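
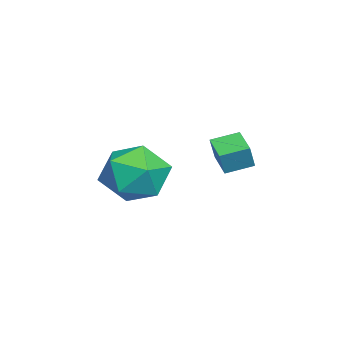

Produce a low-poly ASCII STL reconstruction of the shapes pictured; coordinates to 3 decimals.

solid 
facet normal -0.859 -0.421 0.292
outer loop
vertex 3.65 3.128 2.855
vertex 3.323 3.964 3.097
vertex 3.319 3.235 2.036
endloop
endfacet
facet normal 0.352 -0.899 -0.260
outer loop
vertex 4.177 3.656 1.743
vertex 3.65 3.128 2.855
vertex 3.319 3.235 2.036
endloop
endfacet
facet normal -0.858 -0.421 0.293
outer loop
vertex 3.319 3.235 2.036
vertex 3.323 3.964 3.097
vertex 2.991 4.071 2.278
endloop
endfacet
facet normal -0.373 0.120 -0.920
outer loop
vertex 2.991 4.071 2.278
vertex 4.177 3.656 1.743
vertex 3.319 3.235 2.036
endloop
endfacet
facet normal 0.373 -0.120 0.920
outer loop
vertex 3.65 3.128 2.855
vertex 4.181 4.385 2.804
vertex 3.323 3.964 3.097
endloop
endfacet
facet normal 0.352 -0.899 -0.260
outer loop
vertex 4.509 3.549 2.562
vertex 3.65 3.128 2.855
vertex 4.177 3.656 1.743
endloop
endfacet
facet normal 0.373 -0.120 0.920
outer loop
vertex 4.509 3.549 2.562
vertex 4.181 4.385 2.804
vertex 3.65 3.128 2.855
endloop
endfacet
facet normal -0.352 0.899 0.260
outer loop
vertex 3.323 3.964 3.097
vertex 4.181 4.385 2.804
vertex 2.991 4.071 2.278
endloop
endfacet
facet normal -0.373 0.120 -0.920
outer loop
vertex 3.85 4.492 1.985
vertex 4.177 3.656 1.743
vertex 2.991 4.071 2.278
endloop
endfacet
facet normal -0.352 0.899 0.260
outer loop
vertex 2.991 4.071 2.278
vertex 4.181 4.385 2.804
vertex 3.85 4.492 1.985
endloop
endfacet
facet normal 0.859 0.421 -0.293
outer loop
vertex 3.85 4.492 1.985
vertex 4.509 3.549 2.562
vertex 4.177 3.656 1.743
endloop
endfacet
facet normal 0.859 0.421 -0.292
outer loop
vertex 4.181 4.385 2.804
vertex 4.509 3.549 2.562
vertex 3.85 4.492 1.985
endloop
endfacet
facet normal -0.939 0.115 -0.325
outer loop
vertex 1.513 1.219 -0.034
vertex 1.29 0.03 0.19
vertex 1.089 0.87 1.067
endloop
endfacet
facet normal -0.693 0.720 -0.039
outer loop
vertex 1.513 1.219 -0.034
vertex 1.089 0.87 1.067
vertex 1.975 1.719 0.99
endloop
endfacet
facet normal -0.107 0.912 -0.397
outer loop
vertex 1.513 1.219 -0.034
vertex 1.975 1.719 0.99
vertex 2.725 1.405 0.067
endloop
endfacet
facet normal 0.010 0.425 -0.905
outer loop
vertex 1.513 1.219 -0.034
vertex 2.725 1.405 0.067
vertex 2.301 0.361 -0.428
endloop
endfacet
facet normal -0.504 -0.068 -0.861
outer loop
vertex 1.513 1.219 -0.034
vertex 2.301 0.361 -0.428
vertex 1.29 0.03 0.19
endloop
endfacet
facet normal -0.504 0.584 0.636
outer loop
vertex 1.975 1.719 0.99
vertex 1.089 0.87 1.067
vertex 2.039 0.839 1.848
endloop
endfacet
facet normal -0.902 -0.396 0.172
outer loop
vertex 1.089 0.87 1.067
vertex 1.29 0.03 0.19
vertex 1.615 -0.205 1.353
endloop
endfacet
facet normal -0.198 -0.692 -0.695
outer loop
vertex 1.29 0.03 0.19
vertex 2.301 0.361 -0.428
vertex 2.365 -0.519 0.43
endloop
endfacet
facet normal 0.634 0.106 -0.766
outer loop
vertex 2.301 0.361 -0.428
vertex 2.725 1.405 0.067
vertex 3.251 0.33 0.353
endloop
endfacet
facet normal 0.444 0.894 0.057
outer loop
vertex 2.725 1.405 0.067
vertex 1.975 1.719 0.99
vertex 3.05 1.17 1.23
endloop
endfacet
facet normal -0.010 -0.425 0.905
outer loop
vertex 2.827 -0.019 1.454
vertex 2.039 0.839 1.848
vertex 1.615 -0.205 1.353
endloop
endfacet
facet normal 0.107 -0.912 0.397
outer loop
vertex 2.827 -0.019 1.454
vertex 1.615 -0.205 1.353
vertex 2.365 -0.519 0.43
endloop
endfacet
facet normal 0.693 -0.720 0.039
outer loop
vertex 2.827 -0.019 1.454
vertex 2.365 -0.519 0.43
vertex 3.251 0.33 0.353
endloop
endfacet
facet normal 0.939 -0.115 0.325
outer loop
vertex 2.827 -0.019 1.454
vertex 3.251 0.33 0.353
vertex 3.05 1.17 1.23
endloop
endfacet
facet normal 0.504 0.068 0.861
outer loop
vertex 2.827 -0.019 1.454
vertex 3.05 1.17 1.23
vertex 2.039 0.839 1.848
endloop
endfacet
facet normal -0.634 -0.106 0.766
outer loop
vertex 1.615 -0.205 1.353
vertex 2.039 0.839 1.848
vertex 1.089 0.87 1.067
endloop
endfacet
facet normal -0.444 -0.894 -0.057
outer loop
vertex 2.365 -0.519 0.43
vertex 1.615 -0.205 1.353
vertex 1.29 0.03 0.19
endloop
endfacet
facet normal 0.504 -0.584 -0.636
outer loop
vertex 3.251 0.33 0.353
vertex 2.365 -0.519 0.43
vertex 2.301 0.361 -0.428
endloop
endfacet
facet normal 0.902 0.396 -0.172
outer loop
vertex 3.05 1.17 1.23
vertex 3.251 0.33 0.353
vertex 2.725 1.405 0.067
endloop
endfacet
facet normal 0.198 0.692 0.695
outer loop
vertex 2.039 0.839 1.848
vertex 3.05 1.17 1.23
vertex 1.975 1.719 0.99
endloop
endfacet

endsolid


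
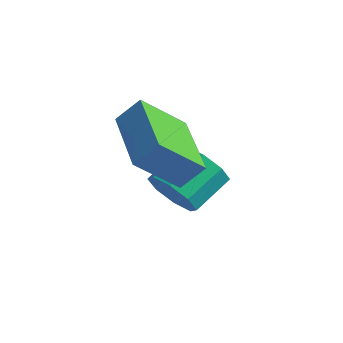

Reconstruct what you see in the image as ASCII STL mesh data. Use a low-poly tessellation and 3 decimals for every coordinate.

solid 
facet normal -0.392 -0.558 -0.731
outer loop
vertex 3.413 -0.262 -1.703
vertex 1.529 0.718 -1.44
vertex 3.826 0.81 -2.743
endloop
endfacet
facet normal 0.881 -0.458 -0.122
outer loop
vertex 4.171 1.302 -2.1
vertex 3.413 -0.262 -1.703
vertex 3.826 0.81 -2.743
endloop
endfacet
facet normal -0.393 -0.558 -0.731
outer loop
vertex 3.826 0.81 -2.743
vertex 1.529 0.718 -1.44
vertex 1.942 1.791 -2.48
endloop
endfacet
facet normal 0.266 0.691 -0.672
outer loop
vertex 1.942 1.791 -2.48
vertex 4.171 1.302 -2.1
vertex 3.826 0.81 -2.743
endloop
endfacet
facet normal -0.266 -0.691 0.672
outer loop
vertex 3.413 -0.262 -1.703
vertex 1.874 1.21 -0.797
vertex 1.529 0.718 -1.44
endloop
endfacet
facet normal 0.880 -0.458 -0.123
outer loop
vertex 3.758 0.229 -1.06
vertex 3.413 -0.262 -1.703
vertex 4.171 1.302 -2.1
endloop
endfacet
facet normal -0.266 -0.692 0.671
outer loop
vertex 3.758 0.229 -1.06
vertex 1.874 1.21 -0.797
vertex 3.413 -0.262 -1.703
endloop
endfacet
facet normal -0.881 0.458 0.122
outer loop
vertex 1.529 0.718 -1.44
vertex 1.874 1.21 -0.797
vertex 1.942 1.791 -2.48
endloop
endfacet
facet normal 0.266 0.692 -0.671
outer loop
vertex 2.287 2.282 -1.837
vertex 4.171 1.302 -2.1
vertex 1.942 1.791 -2.48
endloop
endfacet
facet normal -0.880 0.458 0.123
outer loop
vertex 1.942 1.791 -2.48
vertex 1.874 1.21 -0.797
vertex 2.287 2.282 -1.837
endloop
endfacet
facet normal 0.392 0.558 0.731
outer loop
vertex 2.287 2.282 -1.837
vertex 3.758 0.229 -1.06
vertex 4.171 1.302 -2.1
endloop
endfacet
facet normal 0.393 0.558 0.731
outer loop
vertex 1.874 1.21 -0.797
vertex 3.758 0.229 -1.06
vertex 2.287 2.282 -1.837
endloop
endfacet
facet normal 0.036 -0.871 -0.489
outer loop
vertex 2.687 1.447 -3.531
vertex 2.353 1.787 -4.161
vertex 3.095 1.678 -3.912
endloop
endfacet
facet normal 0.737 -0.308 0.602
outer loop
vertex 2.687 1.447 -3.531
vertex 3.095 1.678 -3.912
vertex 2.641 2.553 -2.909
endloop
endfacet
facet normal 0.737 -0.307 0.602
outer loop
vertex 2.641 2.553 -2.909
vertex 3.095 1.678 -3.912
vertex 3.049 2.784 -3.291
endloop
endfacet
facet normal -0.035 0.871 0.489
outer loop
vertex 2.641 2.553 -2.909
vertex 3.049 2.784 -3.291
vertex 2.307 2.893 -3.539
endloop
endfacet
facet normal 0.036 -0.872 -0.489
outer loop
vertex 3.095 1.678 -3.912
vertex 2.353 1.787 -4.161
vertex 3.068 1.973 -4.44
endloop
endfacet
facet normal 0.998 0.053 -0.021
outer loop
vertex 3.095 1.678 -3.912
vertex 3.068 1.973 -4.44
vertex 3.049 2.784 -3.291
endloop
endfacet
facet normal 0.998 0.052 -0.020
outer loop
vertex 3.049 2.784 -3.291
vertex 3.068 1.973 -4.44
vertex 3.023 3.079 -3.818
endloop
endfacet
facet normal -0.036 0.871 0.489
outer loop
vertex 3.049 2.784 -3.291
vertex 3.023 3.079 -3.818
vertex 2.307 2.893 -3.539
endloop
endfacet
facet normal 0.035 -0.871 -0.490
outer loop
vertex 3.068 1.973 -4.44
vertex 2.353 1.787 -4.161
vertex 2.623 2.159 -4.803
endloop
endfacet
facet normal 0.675 0.382 -0.631
outer loop
vertex 3.068 1.973 -4.44
vertex 2.623 2.159 -4.803
vertex 3.023 3.079 -3.818
endloop
endfacet
facet normal 0.674 0.383 -0.632
outer loop
vertex 3.023 3.079 -3.818
vertex 2.623 2.159 -4.803
vertex 2.577 3.265 -4.181
endloop
endfacet
facet normal -0.035 0.871 0.490
outer loop
vertex 3.023 3.079 -3.818
vertex 2.577 3.265 -4.181
vertex 2.307 2.893 -3.539
endloop
endfacet
facet normal 0.036 -0.871 -0.490
outer loop
vertex 2.623 2.159 -4.803
vertex 2.353 1.787 -4.161
vertex 2.019 2.127 -4.791
endloop
endfacet
facet normal -0.043 0.488 -0.872
outer loop
vertex 2.623 2.159 -4.803
vertex 2.019 2.127 -4.791
vertex 2.577 3.265 -4.181
endloop
endfacet
facet normal -0.043 0.488 -0.872
outer loop
vertex 2.577 3.265 -4.181
vertex 2.019 2.127 -4.791
vertex 1.973 3.233 -4.169
endloop
endfacet
facet normal -0.036 0.871 0.490
outer loop
vertex 2.577 3.265 -4.181
vertex 1.973 3.233 -4.169
vertex 2.307 2.893 -3.539
endloop
endfacet
facet normal 0.035 -0.871 -0.489
outer loop
vertex 2.019 2.127 -4.791
vertex 2.353 1.787 -4.161
vertex 1.611 1.896 -4.409
endloop
endfacet
facet normal -0.737 0.308 -0.601
outer loop
vertex 2.019 2.127 -4.791
vertex 1.611 1.896 -4.409
vertex 1.973 3.233 -4.169
endloop
endfacet
facet normal -0.737 0.308 -0.602
outer loop
vertex 1.973 3.233 -4.169
vertex 1.611 1.896 -4.409
vertex 1.565 3.002 -3.788
endloop
endfacet
facet normal -0.036 0.871 0.489
outer loop
vertex 1.973 3.233 -4.169
vertex 1.565 3.002 -3.788
vertex 2.307 2.893 -3.539
endloop
endfacet
facet normal 0.036 -0.871 -0.489
outer loop
vertex 1.611 1.896 -4.409
vertex 2.353 1.787 -4.161
vertex 1.637 1.601 -3.882
endloop
endfacet
facet normal -0.998 -0.053 0.020
outer loop
vertex 1.611 1.896 -4.409
vertex 1.637 1.601 -3.882
vertex 1.565 3.002 -3.788
endloop
endfacet
facet normal -0.998 -0.053 0.022
outer loop
vertex 1.565 3.002 -3.788
vertex 1.637 1.601 -3.882
vertex 1.592 2.707 -3.26
endloop
endfacet
facet normal -0.036 0.872 0.489
outer loop
vertex 1.565 3.002 -3.788
vertex 1.592 2.707 -3.26
vertex 2.307 2.893 -3.539
endloop
endfacet
facet normal 0.035 -0.871 -0.490
outer loop
vertex 1.637 1.601 -3.882
vertex 2.353 1.787 -4.161
vertex 2.083 1.415 -3.519
endloop
endfacet
facet normal -0.674 -0.383 0.632
outer loop
vertex 1.637 1.601 -3.882
vertex 2.083 1.415 -3.519
vertex 1.592 2.707 -3.26
endloop
endfacet
facet normal -0.675 -0.383 0.631
outer loop
vertex 1.592 2.707 -3.26
vertex 2.083 1.415 -3.519
vertex 2.037 2.521 -2.897
endloop
endfacet
facet normal -0.035 0.871 0.490
outer loop
vertex 1.592 2.707 -3.26
vertex 2.037 2.521 -2.897
vertex 2.307 2.893 -3.539
endloop
endfacet
facet normal 0.036 -0.871 -0.490
outer loop
vertex 2.083 1.415 -3.519
vertex 2.353 1.787 -4.161
vertex 2.687 1.447 -3.531
endloop
endfacet
facet normal 0.043 -0.488 0.872
outer loop
vertex 2.083 1.415 -3.519
vertex 2.687 1.447 -3.531
vertex 2.037 2.521 -2.897
endloop
endfacet
facet normal 0.043 -0.488 0.872
outer loop
vertex 2.037 2.521 -2.897
vertex 2.687 1.447 -3.531
vertex 2.641 2.553 -2.909
endloop
endfacet
facet normal -0.036 0.871 0.490
outer loop
vertex 2.037 2.521 -2.897
vertex 2.641 2.553 -2.909
vertex 2.307 2.893 -3.539
endloop
endfacet

endsolid


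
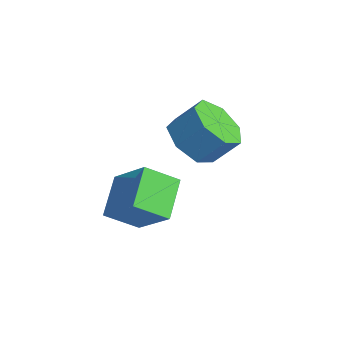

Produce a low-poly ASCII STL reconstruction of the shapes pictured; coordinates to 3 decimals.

solid 
facet normal -0.399 -0.553 -0.731
outer loop
vertex -2.694 -0.083 0.321
vertex -3.546 0.364 0.448
vertex -2.815 0.612 -0.139
endloop
endfacet
facet normal 0.906 -0.113 -0.409
outer loop
vertex -2.694 -0.083 0.321
vertex -2.815 0.612 -0.139
vertex -2.223 0.57 1.184
endloop
endfacet
facet normal 0.905 -0.114 -0.409
outer loop
vertex -2.223 0.57 1.184
vertex -2.815 0.612 -0.139
vertex -2.343 1.264 0.724
endloop
endfacet
facet normal 0.400 0.553 0.731
outer loop
vertex -2.223 0.57 1.184
vertex -2.343 1.264 0.724
vertex -3.074 1.016 1.312
endloop
endfacet
facet normal -0.400 -0.553 -0.731
outer loop
vertex -2.815 0.612 -0.139
vertex -3.546 0.364 0.448
vertex -3.486 1.12 -0.156
endloop
endfacet
facet normal 0.452 0.575 -0.682
outer loop
vertex -2.815 0.612 -0.139
vertex -3.486 1.12 -0.156
vertex -2.343 1.264 0.724
endloop
endfacet
facet normal 0.452 0.575 -0.682
outer loop
vertex -2.343 1.264 0.724
vertex -3.486 1.12 -0.156
vertex -3.014 1.772 0.707
endloop
endfacet
facet normal 0.400 0.553 0.731
outer loop
vertex -2.343 1.264 0.724
vertex -3.014 1.772 0.707
vertex -3.074 1.016 1.312
endloop
endfacet
facet normal -0.400 -0.552 -0.731
outer loop
vertex -3.486 1.12 -0.156
vertex -3.546 0.364 0.448
vertex -4.202 1.059 0.282
endloop
endfacet
facet normal -0.341 0.830 -0.441
outer loop
vertex -3.486 1.12 -0.156
vertex -4.202 1.059 0.282
vertex -3.014 1.772 0.707
endloop
endfacet
facet normal -0.341 0.830 -0.441
outer loop
vertex -3.014 1.772 0.707
vertex -4.202 1.059 0.282
vertex -3.73 1.711 1.145
endloop
endfacet
facet normal 0.400 0.553 0.731
outer loop
vertex -3.014 1.772 0.707
vertex -3.73 1.711 1.145
vertex -3.074 1.016 1.312
endloop
endfacet
facet normal -0.400 -0.552 -0.732
outer loop
vertex -4.202 1.059 0.282
vertex -3.546 0.364 0.448
vertex -4.424 0.474 0.845
endloop
endfacet
facet normal -0.878 0.460 0.132
outer loop
vertex -4.202 1.059 0.282
vertex -4.424 0.474 0.845
vertex -3.73 1.711 1.145
endloop
endfacet
facet normal -0.878 0.461 0.131
outer loop
vertex -3.73 1.711 1.145
vertex -4.424 0.474 0.845
vertex -3.953 1.126 1.708
endloop
endfacet
facet normal 0.399 0.552 0.732
outer loop
vertex -3.73 1.711 1.145
vertex -3.953 1.126 1.708
vertex -3.074 1.016 1.312
endloop
endfacet
facet normal -0.400 -0.553 -0.731
outer loop
vertex -4.424 0.474 0.845
vertex -3.546 0.364 0.448
vertex -3.985 -0.194 1.11
endloop
endfacet
facet normal -0.754 -0.256 0.605
outer loop
vertex -4.424 0.474 0.845
vertex -3.985 -0.194 1.11
vertex -3.953 1.126 1.708
endloop
endfacet
facet normal -0.753 -0.256 0.606
outer loop
vertex -3.953 1.126 1.708
vertex -3.985 -0.194 1.11
vertex -3.513 0.459 1.973
endloop
endfacet
facet normal 0.399 0.554 0.731
outer loop
vertex -3.953 1.126 1.708
vertex -3.513 0.459 1.973
vertex -3.074 1.016 1.312
endloop
endfacet
facet normal -0.400 -0.553 -0.731
outer loop
vertex -3.985 -0.194 1.11
vertex -3.546 0.364 0.448
vertex -3.215 -0.441 0.876
endloop
endfacet
facet normal -0.061 -0.780 0.623
outer loop
vertex -3.985 -0.194 1.11
vertex -3.215 -0.441 0.876
vertex -3.513 0.459 1.973
endloop
endfacet
facet normal -0.062 -0.780 0.623
outer loop
vertex -3.513 0.459 1.973
vertex -3.215 -0.441 0.876
vertex -2.744 0.211 1.739
endloop
endfacet
facet normal 0.401 0.552 0.731
outer loop
vertex -3.513 0.459 1.973
vertex -2.744 0.211 1.739
vertex -3.074 1.016 1.312
endloop
endfacet
facet normal -0.399 -0.553 -0.731
outer loop
vertex -3.215 -0.441 0.876
vertex -3.546 0.364 0.448
vertex -2.694 -0.083 0.321
endloop
endfacet
facet normal 0.676 -0.716 0.172
outer loop
vertex -3.215 -0.441 0.876
vertex -2.694 -0.083 0.321
vertex -2.744 0.211 1.739
endloop
endfacet
facet normal 0.677 -0.716 0.172
outer loop
vertex -2.744 0.211 1.739
vertex -2.694 -0.083 0.321
vertex -2.223 0.57 1.184
endloop
endfacet
facet normal 0.399 0.552 0.732
outer loop
vertex -2.744 0.211 1.739
vertex -2.223 0.57 1.184
vertex -3.074 1.016 1.312
endloop
endfacet
facet normal -0.448 -0.704 0.551
outer loop
vertex -2.04 -2.867 0.363
vertex -2.829 -1.869 0.996
vertex -3.238 -3.049 -0.843
endloop
endfacet
facet normal 0.555 -0.703 -0.445
outer loop
vertex -2.691 -2.191 -1.516
vertex -2.04 -2.867 0.363
vertex -3.238 -3.049 -0.843
endloop
endfacet
facet normal -0.448 -0.704 0.551
outer loop
vertex -3.238 -3.049 -0.843
vertex -2.829 -1.869 0.996
vertex -4.027 -2.052 -0.211
endloop
endfacet
facet normal -0.700 -0.107 -0.706
outer loop
vertex -4.027 -2.052 -0.211
vertex -2.691 -2.191 -1.516
vertex -3.238 -3.049 -0.843
endloop
endfacet
facet normal 0.701 0.107 0.705
outer loop
vertex -2.04 -2.867 0.363
vertex -2.282 -1.011 0.323
vertex -2.829 -1.869 0.996
endloop
endfacet
facet normal 0.556 -0.702 -0.445
outer loop
vertex -1.493 -2.008 -0.309
vertex -2.04 -2.867 0.363
vertex -2.691 -2.191 -1.516
endloop
endfacet
facet normal 0.700 0.107 0.706
outer loop
vertex -1.493 -2.008 -0.309
vertex -2.282 -1.011 0.323
vertex -2.04 -2.867 0.363
endloop
endfacet
facet normal -0.555 0.703 0.445
outer loop
vertex -2.829 -1.869 0.996
vertex -2.282 -1.011 0.323
vertex -4.027 -2.052 -0.211
endloop
endfacet
facet normal -0.700 -0.106 -0.706
outer loop
vertex -3.48 -1.193 -0.883
vertex -2.691 -2.191 -1.516
vertex -4.027 -2.052 -0.211
endloop
endfacet
facet normal -0.555 0.702 0.446
outer loop
vertex -4.027 -2.052 -0.211
vertex -2.282 -1.011 0.323
vertex -3.48 -1.193 -0.883
endloop
endfacet
facet normal 0.448 0.704 -0.551
outer loop
vertex -3.48 -1.193 -0.883
vertex -1.493 -2.008 -0.309
vertex -2.691 -2.191 -1.516
endloop
endfacet
facet normal 0.448 0.704 -0.551
outer loop
vertex -2.282 -1.011 0.323
vertex -1.493 -2.008 -0.309
vertex -3.48 -1.193 -0.883
endloop
endfacet

endsolid


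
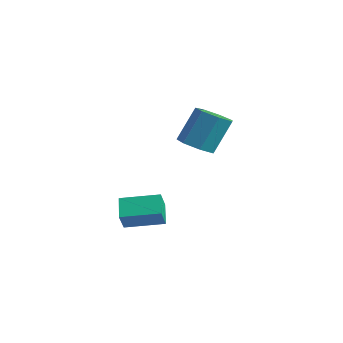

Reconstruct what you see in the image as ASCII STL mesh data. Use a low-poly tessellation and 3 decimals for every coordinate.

solid 
facet normal -0.086 -0.486 -0.870
outer loop
vertex -1.393 2.591 2.578
vertex -2.232 3.13 2.36
vertex -1.26 3.349 2.141
endloop
endfacet
facet normal 0.985 -0.173 -0.000
outer loop
vertex -1.393 2.591 2.578
vertex -1.26 3.349 2.141
vertex -1.21 3.632 4.439
endloop
endfacet
facet normal 0.985 -0.174 0.000
outer loop
vertex -1.21 3.632 4.439
vertex -1.26 3.349 2.141
vertex -1.076 4.39 4.002
endloop
endfacet
facet normal 0.085 0.486 0.870
outer loop
vertex -1.21 3.632 4.439
vertex -1.076 4.39 4.002
vertex -2.048 4.17 4.22
endloop
endfacet
facet normal -0.086 -0.487 -0.869
outer loop
vertex -1.26 3.349 2.141
vertex -2.232 3.13 2.36
vertex -1.858 3.942 1.868
endloop
endfacet
facet normal 0.732 0.561 -0.386
outer loop
vertex -1.26 3.349 2.141
vertex -1.858 3.942 1.868
vertex -1.076 4.39 4.002
endloop
endfacet
facet normal 0.732 0.562 -0.386
outer loop
vertex -1.076 4.39 4.002
vertex -1.858 3.942 1.868
vertex -1.675 4.983 3.729
endloop
endfacet
facet normal 0.085 0.486 0.870
outer loop
vertex -1.076 4.39 4.002
vertex -1.675 4.983 3.729
vertex -2.048 4.17 4.22
endloop
endfacet
facet normal -0.086 -0.487 -0.869
outer loop
vertex -1.858 3.942 1.868
vertex -2.232 3.13 2.36
vertex -2.738 3.923 1.966
endloop
endfacet
facet normal -0.072 0.873 -0.481
outer loop
vertex -1.858 3.942 1.868
vertex -2.738 3.923 1.966
vertex -1.675 4.983 3.729
endloop
endfacet
facet normal -0.072 0.873 -0.482
outer loop
vertex -1.675 4.983 3.729
vertex -2.738 3.923 1.966
vertex -2.554 4.964 3.826
endloop
endfacet
facet normal 0.085 0.486 0.870
outer loop
vertex -1.675 4.983 3.729
vertex -2.554 4.964 3.826
vertex -2.048 4.17 4.22
endloop
endfacet
facet normal -0.086 -0.487 -0.869
outer loop
vertex -2.738 3.923 1.966
vertex -2.232 3.13 2.36
vertex -3.236 3.307 2.36
endloop
endfacet
facet normal -0.822 0.528 -0.214
outer loop
vertex -2.738 3.923 1.966
vertex -3.236 3.307 2.36
vertex -2.554 4.964 3.826
endloop
endfacet
facet normal -0.822 0.528 -0.214
outer loop
vertex -2.554 4.964 3.826
vertex -3.236 3.307 2.36
vertex -3.053 4.347 4.22
endloop
endfacet
facet normal 0.086 0.486 0.870
outer loop
vertex -2.554 4.964 3.826
vertex -3.053 4.347 4.22
vertex -2.048 4.17 4.22
endloop
endfacet
facet normal -0.086 -0.485 -0.870
outer loop
vertex -3.236 3.307 2.36
vertex -2.232 3.13 2.36
vertex -2.978 2.557 2.753
endloop
endfacet
facet normal -0.953 -0.215 0.214
outer loop
vertex -3.236 3.307 2.36
vertex -2.978 2.557 2.753
vertex -3.053 4.347 4.22
endloop
endfacet
facet normal -0.953 -0.215 0.214
outer loop
vertex -3.053 4.347 4.22
vertex -2.978 2.557 2.753
vertex -2.795 3.598 4.614
endloop
endfacet
facet normal 0.086 0.487 0.869
outer loop
vertex -3.053 4.347 4.22
vertex -2.795 3.598 4.614
vertex -2.048 4.17 4.22
endloop
endfacet
facet normal -0.085 -0.486 -0.870
outer loop
vertex -2.978 2.557 2.753
vertex -2.232 3.13 2.36
vertex -2.158 2.239 2.851
endloop
endfacet
facet normal -0.366 -0.796 0.481
outer loop
vertex -2.978 2.557 2.753
vertex -2.158 2.239 2.851
vertex -2.795 3.598 4.614
endloop
endfacet
facet normal -0.366 -0.796 0.481
outer loop
vertex -2.795 3.598 4.614
vertex -2.158 2.239 2.851
vertex -1.975 3.28 4.712
endloop
endfacet
facet normal 0.085 0.487 0.869
outer loop
vertex -2.795 3.598 4.614
vertex -1.975 3.28 4.712
vertex -2.048 4.17 4.22
endloop
endfacet
facet normal -0.087 -0.486 -0.869
outer loop
vertex -2.158 2.239 2.851
vertex -2.232 3.13 2.36
vertex -1.393 2.591 2.578
endloop
endfacet
facet normal 0.496 -0.778 0.386
outer loop
vertex -2.158 2.239 2.851
vertex -1.393 2.591 2.578
vertex -1.975 3.28 4.712
endloop
endfacet
facet normal 0.496 -0.778 0.386
outer loop
vertex -1.975 3.28 4.712
vertex -1.393 2.591 2.578
vertex -1.21 3.632 4.439
endloop
endfacet
facet normal 0.086 0.487 0.869
outer loop
vertex -1.975 3.28 4.712
vertex -1.21 3.632 4.439
vertex -2.048 4.17 4.22
endloop
endfacet
facet normal -0.706 -0.690 -0.156
outer loop
vertex -1.727 -2.136 0.736
vertex -2.054 -1.583 -0.23
vertex -0.883 -2.843 0.045
endloop
endfacet
facet normal 0.282 -0.477 0.832
outer loop
vertex 0.494 -1.497 0.35
vertex -1.727 -2.136 0.736
vertex -0.883 -2.843 0.045
endloop
endfacet
facet normal -0.706 -0.690 -0.156
outer loop
vertex -0.883 -2.843 0.045
vertex -2.054 -1.583 -0.23
vertex -1.21 -2.29 -0.921
endloop
endfacet
facet normal 0.649 -0.544 -0.531
outer loop
vertex -1.21 -2.29 -0.921
vertex 0.494 -1.497 0.35
vertex -0.883 -2.843 0.045
endloop
endfacet
facet normal -0.649 0.544 0.531
outer loop
vertex -1.727 -2.136 0.736
vertex -0.677 -0.237 0.075
vertex -2.054 -1.583 -0.23
endloop
endfacet
facet normal 0.282 -0.477 0.832
outer loop
vertex -0.35 -0.79 1.041
vertex -1.727 -2.136 0.736
vertex 0.494 -1.497 0.35
endloop
endfacet
facet normal -0.649 0.544 0.531
outer loop
vertex -0.35 -0.79 1.041
vertex -0.677 -0.237 0.075
vertex -1.727 -2.136 0.736
endloop
endfacet
facet normal -0.282 0.477 -0.832
outer loop
vertex -2.054 -1.583 -0.23
vertex -0.677 -0.237 0.075
vertex -1.21 -2.29 -0.921
endloop
endfacet
facet normal 0.649 -0.544 -0.531
outer loop
vertex 0.167 -0.944 -0.616
vertex 0.494 -1.497 0.35
vertex -1.21 -2.29 -0.921
endloop
endfacet
facet normal -0.282 0.477 -0.832
outer loop
vertex -1.21 -2.29 -0.921
vertex -0.677 -0.237 0.075
vertex 0.167 -0.944 -0.616
endloop
endfacet
facet normal 0.706 0.690 0.156
outer loop
vertex 0.167 -0.944 -0.616
vertex -0.35 -0.79 1.041
vertex 0.494 -1.497 0.35
endloop
endfacet
facet normal 0.706 0.690 0.156
outer loop
vertex -0.677 -0.237 0.075
vertex -0.35 -0.79 1.041
vertex 0.167 -0.944 -0.616
endloop
endfacet

endsolid


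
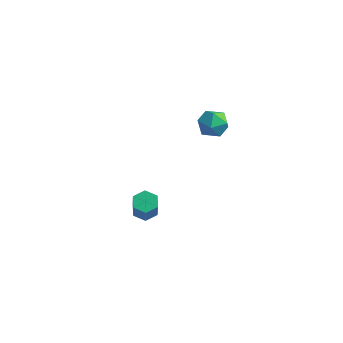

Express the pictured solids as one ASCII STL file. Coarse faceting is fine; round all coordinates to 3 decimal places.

solid 
facet normal -0.902 0.428 -0.062
outer loop
vertex 1.808 3.324 3.549
vertex 1.396 2.45 3.503
vertex 1.538 2.873 4.361
endloop
endfacet
facet normal -0.453 0.835 0.313
outer loop
vertex 1.808 3.324 3.549
vertex 1.538 2.873 4.361
vertex 2.383 3.344 4.327
endloop
endfacet
facet normal 0.106 0.989 -0.104
outer loop
vertex 1.808 3.324 3.549
vertex 2.383 3.344 4.327
vertex 2.763 3.211 3.447
endloop
endfacet
facet normal 0.001 0.676 -0.737
outer loop
vertex 1.808 3.324 3.549
vertex 2.763 3.211 3.447
vertex 2.153 2.658 2.938
endloop
endfacet
facet normal -0.621 0.330 -0.711
outer loop
vertex 1.808 3.324 3.549
vertex 2.153 2.658 2.938
vertex 1.396 2.45 3.503
endloop
endfacet
facet normal -0.217 0.451 0.866
outer loop
vertex 2.383 3.344 4.327
vertex 1.538 2.873 4.361
vertex 2.327 2.482 4.762
endloop
endfacet
facet normal -0.943 -0.208 0.259
outer loop
vertex 1.538 2.873 4.361
vertex 1.396 2.45 3.503
vertex 1.717 1.929 4.253
endloop
endfacet
facet normal -0.489 -0.367 -0.791
outer loop
vertex 1.396 2.45 3.503
vertex 2.153 2.658 2.938
vertex 2.097 1.796 3.373
endloop
endfacet
facet normal 0.519 0.194 -0.832
outer loop
vertex 2.153 2.658 2.938
vertex 2.763 3.211 3.447
vertex 2.942 2.267 3.339
endloop
endfacet
facet normal 0.688 0.700 0.191
outer loop
vertex 2.763 3.211 3.447
vertex 2.383 3.344 4.327
vertex 3.084 2.69 4.197
endloop
endfacet
facet normal -0.001 -0.676 0.737
outer loop
vertex 2.672 1.816 4.151
vertex 2.327 2.482 4.762
vertex 1.717 1.929 4.253
endloop
endfacet
facet normal -0.106 -0.989 0.104
outer loop
vertex 2.672 1.816 4.151
vertex 1.717 1.929 4.253
vertex 2.097 1.796 3.373
endloop
endfacet
facet normal 0.453 -0.835 -0.313
outer loop
vertex 2.672 1.816 4.151
vertex 2.097 1.796 3.373
vertex 2.942 2.267 3.339
endloop
endfacet
facet normal 0.902 -0.428 0.062
outer loop
vertex 2.672 1.816 4.151
vertex 2.942 2.267 3.339
vertex 3.084 2.69 4.197
endloop
endfacet
facet normal 0.621 -0.330 0.711
outer loop
vertex 2.672 1.816 4.151
vertex 3.084 2.69 4.197
vertex 2.327 2.482 4.762
endloop
endfacet
facet normal -0.519 -0.194 0.832
outer loop
vertex 1.717 1.929 4.253
vertex 2.327 2.482 4.762
vertex 1.538 2.873 4.361
endloop
endfacet
facet normal -0.688 -0.700 -0.191
outer loop
vertex 2.097 1.796 3.373
vertex 1.717 1.929 4.253
vertex 1.396 2.45 3.503
endloop
endfacet
facet normal 0.217 -0.451 -0.866
outer loop
vertex 2.942 2.267 3.339
vertex 2.097 1.796 3.373
vertex 2.153 2.658 2.938
endloop
endfacet
facet normal 0.943 0.208 -0.259
outer loop
vertex 3.084 2.69 4.197
vertex 2.942 2.267 3.339
vertex 2.763 3.211 3.447
endloop
endfacet
facet normal 0.489 0.367 0.791
outer loop
vertex 2.327 2.482 4.762
vertex 3.084 2.69 4.197
vertex 2.383 3.344 4.327
endloop
endfacet
facet normal -0.345 0.401 -0.849
outer loop
vertex -0.251 0.993 -3.943
vertex -0.96 0.807 -3.743
vertex -0.673 1.481 -3.541
endloop
endfacet
facet normal 0.757 0.654 0.001
outer loop
vertex -0.251 0.993 -3.943
vertex -0.673 1.481 -3.541
vertex 0.329 0.319 -2.518
endloop
endfacet
facet normal 0.757 0.654 0.001
outer loop
vertex 0.329 0.319 -2.518
vertex -0.673 1.481 -3.541
vertex -0.093 0.807 -2.116
endloop
endfacet
facet normal 0.346 -0.400 0.849
outer loop
vertex 0.329 0.319 -2.518
vertex -0.093 0.807 -2.116
vertex -0.38 0.133 -2.317
endloop
endfacet
facet normal -0.346 0.401 -0.848
outer loop
vertex -0.673 1.481 -3.541
vertex -0.96 0.807 -3.743
vertex -1.382 1.295 -3.34
endloop
endfacet
facet normal -0.101 0.883 0.459
outer loop
vertex -0.673 1.481 -3.541
vertex -1.382 1.295 -3.34
vertex -0.093 0.807 -2.116
endloop
endfacet
facet normal -0.101 0.883 0.459
outer loop
vertex -0.093 0.807 -2.116
vertex -1.382 1.295 -3.34
vertex -0.802 0.621 -1.915
endloop
endfacet
facet normal 0.346 -0.400 0.849
outer loop
vertex -0.093 0.807 -2.116
vertex -0.802 0.621 -1.915
vertex -0.38 0.133 -2.317
endloop
endfacet
facet normal -0.346 0.401 -0.848
outer loop
vertex -1.382 1.295 -3.34
vertex -0.96 0.807 -3.743
vertex -1.669 0.621 -3.542
endloop
endfacet
facet normal -0.859 0.229 0.458
outer loop
vertex -1.382 1.295 -3.34
vertex -1.669 0.621 -3.542
vertex -0.802 0.621 -1.915
endloop
endfacet
facet normal -0.859 0.229 0.458
outer loop
vertex -0.802 0.621 -1.915
vertex -1.669 0.621 -3.542
vertex -1.089 -0.053 -2.117
endloop
endfacet
facet normal 0.345 -0.401 0.849
outer loop
vertex -0.802 0.621 -1.915
vertex -1.089 -0.053 -2.117
vertex -0.38 0.133 -2.317
endloop
endfacet
facet normal -0.346 0.400 -0.849
outer loop
vertex -1.669 0.621 -3.542
vertex -0.96 0.807 -3.743
vertex -1.247 0.133 -3.944
endloop
endfacet
facet normal -0.757 -0.654 -0.001
outer loop
vertex -1.669 0.621 -3.542
vertex -1.247 0.133 -3.944
vertex -1.089 -0.053 -2.117
endloop
endfacet
facet normal -0.757 -0.654 -0.001
outer loop
vertex -1.089 -0.053 -2.117
vertex -1.247 0.133 -3.944
vertex -0.667 -0.541 -2.519
endloop
endfacet
facet normal 0.345 -0.401 0.849
outer loop
vertex -1.089 -0.053 -2.117
vertex -0.667 -0.541 -2.519
vertex -0.38 0.133 -2.317
endloop
endfacet
facet normal -0.346 0.400 -0.849
outer loop
vertex -1.247 0.133 -3.944
vertex -0.96 0.807 -3.743
vertex -0.538 0.319 -4.145
endloop
endfacet
facet normal 0.101 -0.883 -0.459
outer loop
vertex -1.247 0.133 -3.944
vertex -0.538 0.319 -4.145
vertex -0.667 -0.541 -2.519
endloop
endfacet
facet normal 0.101 -0.883 -0.459
outer loop
vertex -0.667 -0.541 -2.519
vertex -0.538 0.319 -4.145
vertex 0.042 -0.355 -2.72
endloop
endfacet
facet normal 0.346 -0.401 0.848
outer loop
vertex -0.667 -0.541 -2.519
vertex 0.042 -0.355 -2.72
vertex -0.38 0.133 -2.317
endloop
endfacet
facet normal -0.345 0.401 -0.849
outer loop
vertex -0.538 0.319 -4.145
vertex -0.96 0.807 -3.743
vertex -0.251 0.993 -3.943
endloop
endfacet
facet normal 0.859 -0.229 -0.458
outer loop
vertex -0.538 0.319 -4.145
vertex -0.251 0.993 -3.943
vertex 0.042 -0.355 -2.72
endloop
endfacet
facet normal 0.859 -0.229 -0.458
outer loop
vertex 0.042 -0.355 -2.72
vertex -0.251 0.993 -3.943
vertex 0.329 0.319 -2.518
endloop
endfacet
facet normal 0.346 -0.401 0.848
outer loop
vertex 0.042 -0.355 -2.72
vertex 0.329 0.319 -2.518
vertex -0.38 0.133 -2.317
endloop
endfacet

endsolid


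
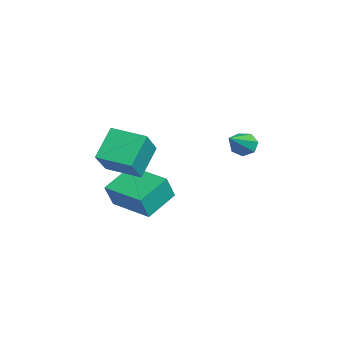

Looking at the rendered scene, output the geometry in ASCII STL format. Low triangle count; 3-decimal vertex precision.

solid 
facet normal -0.724 0.457 -0.516
outer loop
vertex -2.268 4.253 1.761
vertex -2.576 4.36 2.288
vertex -2.152 4.716 2.008
endloop
endfacet
facet normal 0.822 0.094 -0.562
outer loop
vertex -2.268 4.253 1.761
vertex -2.152 4.716 2.008
vertex -1.084 3.42 3.352
endloop
endfacet
facet normal -0.724 0.456 -0.517
outer loop
vertex -2.152 4.716 2.008
vertex -2.576 4.36 2.288
vertex -2.356 4.911 2.466
endloop
endfacet
facet normal 0.745 0.665 0.049
outer loop
vertex -2.152 4.716 2.008
vertex -2.356 4.911 2.466
vertex -1.084 3.42 3.352
endloop
endfacet
facet normal -0.724 0.456 -0.518
outer loop
vertex -2.356 4.911 2.466
vertex -2.576 4.36 2.288
vertex -2.726 4.692 2.79
endloop
endfacet
facet normal 0.252 0.644 0.723
outer loop
vertex -2.356 4.911 2.466
vertex -2.726 4.692 2.79
vertex -1.084 3.42 3.352
endloop
endfacet
facet normal -0.725 0.455 -0.518
outer loop
vertex -2.726 4.692 2.79
vertex -2.576 4.36 2.288
vertex -2.982 4.222 2.735
endloop
endfacet
facet normal -0.291 0.047 0.956
outer loop
vertex -2.726 4.692 2.79
vertex -2.982 4.222 2.735
vertex -1.084 3.42 3.352
endloop
endfacet
facet normal -0.724 0.457 -0.517
outer loop
vertex -2.982 4.222 2.735
vertex -2.576 4.36 2.288
vertex -2.933 3.856 2.343
endloop
endfacet
facet normal -0.470 -0.674 0.570
outer loop
vertex -2.982 4.222 2.735
vertex -2.933 3.856 2.343
vertex -1.084 3.42 3.352
endloop
endfacet
facet normal -0.724 0.456 -0.517
outer loop
vertex -2.933 3.856 2.343
vertex -2.576 4.36 2.288
vertex -2.615 3.87 1.91
endloop
endfacet
facet normal -0.152 -0.978 -0.143
outer loop
vertex -2.933 3.856 2.343
vertex -2.615 3.87 1.91
vertex -1.084 3.42 3.352
endloop
endfacet
facet normal -0.725 0.456 -0.516
outer loop
vertex -2.615 3.87 1.91
vertex -2.576 4.36 2.288
vertex -2.268 4.253 1.761
endloop
endfacet
facet normal 0.423 -0.635 -0.647
outer loop
vertex -2.615 3.87 1.91
vertex -2.268 4.253 1.761
vertex -1.084 3.42 3.352
endloop
endfacet
facet normal -0.548 -0.828 0.123
outer loop
vertex -1.549 -1.837 2.5
vertex -2.431 -1.078 3.683
vertex -2.66 -1.278 1.312
endloop
endfacet
facet normal 0.532 -0.458 -0.713
outer loop
vertex -1.789 0.038 1.117
vertex -1.549 -1.837 2.5
vertex -2.66 -1.278 1.312
endloop
endfacet
facet normal -0.548 -0.827 0.123
outer loop
vertex -2.66 -1.278 1.312
vertex -2.431 -1.078 3.683
vertex -3.542 -0.518 2.495
endloop
endfacet
facet normal -0.646 0.325 -0.691
outer loop
vertex -3.542 -0.518 2.495
vertex -1.789 0.038 1.117
vertex -2.66 -1.278 1.312
endloop
endfacet
facet normal 0.646 -0.325 0.690
outer loop
vertex -1.549 -1.837 2.5
vertex -1.56 0.238 3.488
vertex -2.431 -1.078 3.683
endloop
endfacet
facet normal 0.531 -0.458 -0.713
outer loop
vertex -0.678 -0.522 2.305
vertex -1.549 -1.837 2.5
vertex -1.789 0.038 1.117
endloop
endfacet
facet normal 0.646 -0.325 0.691
outer loop
vertex -0.678 -0.522 2.305
vertex -1.56 0.238 3.488
vertex -1.549 -1.837 2.5
endloop
endfacet
facet normal -0.532 0.457 0.713
outer loop
vertex -2.431 -1.078 3.683
vertex -1.56 0.238 3.488
vertex -3.542 -0.518 2.495
endloop
endfacet
facet normal -0.646 0.325 -0.690
outer loop
vertex -2.671 0.797 2.3
vertex -1.789 0.038 1.117
vertex -3.542 -0.518 2.495
endloop
endfacet
facet normal -0.532 0.458 0.713
outer loop
vertex -3.542 -0.518 2.495
vertex -1.56 0.238 3.488
vertex -2.671 0.797 2.3
endloop
endfacet
facet normal 0.548 0.828 -0.122
outer loop
vertex -2.671 0.797 2.3
vertex -0.678 -0.522 2.305
vertex -1.789 0.038 1.117
endloop
endfacet
facet normal 0.548 0.827 -0.123
outer loop
vertex -1.56 0.238 3.488
vertex -0.678 -0.522 2.305
vertex -2.671 0.797 2.3
endloop
endfacet
facet normal -0.534 0.729 0.427
outer loop
vertex -3.651 -0.112 0.901
vertex -2.054 1.106 0.818
vertex -4.012 0.285 -0.228
endloop
endfacet
facet normal -0.795 -0.606 0.041
outer loop
vertex -3.126 -0.926 -0.938
vertex -3.651 -0.112 0.901
vertex -4.012 0.285 -0.228
endloop
endfacet
facet normal -0.534 0.729 0.428
outer loop
vertex -4.012 0.285 -0.228
vertex -2.054 1.106 0.818
vertex -2.416 1.503 -0.311
endloop
endfacet
facet normal -0.289 0.318 -0.903
outer loop
vertex -2.416 1.503 -0.311
vertex -3.126 -0.926 -0.938
vertex -4.012 0.285 -0.228
endloop
endfacet
facet normal 0.289 -0.318 0.903
outer loop
vertex -3.651 -0.112 0.901
vertex -1.168 -0.105 0.108
vertex -2.054 1.106 0.818
endloop
endfacet
facet normal -0.794 -0.606 0.042
outer loop
vertex -2.764 -1.323 0.191
vertex -3.651 -0.112 0.901
vertex -3.126 -0.926 -0.938
endloop
endfacet
facet normal 0.289 -0.318 0.903
outer loop
vertex -2.764 -1.323 0.191
vertex -1.168 -0.105 0.108
vertex -3.651 -0.112 0.901
endloop
endfacet
facet normal 0.795 0.606 -0.042
outer loop
vertex -2.054 1.106 0.818
vertex -1.168 -0.105 0.108
vertex -2.416 1.503 -0.311
endloop
endfacet
facet normal -0.289 0.318 -0.903
outer loop
vertex -1.529 0.292 -1.021
vertex -3.126 -0.926 -0.938
vertex -2.416 1.503 -0.311
endloop
endfacet
facet normal 0.794 0.606 -0.041
outer loop
vertex -2.416 1.503 -0.311
vertex -1.168 -0.105 0.108
vertex -1.529 0.292 -1.021
endloop
endfacet
facet normal 0.534 -0.729 -0.428
outer loop
vertex -1.529 0.292 -1.021
vertex -2.764 -1.323 0.191
vertex -3.126 -0.926 -0.938
endloop
endfacet
facet normal 0.534 -0.729 -0.427
outer loop
vertex -1.168 -0.105 0.108
vertex -2.764 -1.323 0.191
vertex -1.529 0.292 -1.021
endloop
endfacet

endsolid


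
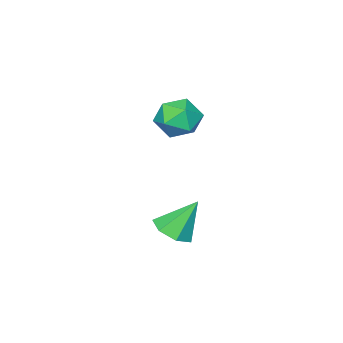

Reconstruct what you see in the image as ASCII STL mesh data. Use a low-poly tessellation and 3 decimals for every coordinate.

solid 
facet normal -0.860 0.409 -0.305
outer loop
vertex -1.879 -0.816 -2.185
vertex -2.451 -1.481 -1.463
vertex -2.085 -0.46 -1.126
endloop
endfacet
facet normal -0.323 0.876 -0.357
outer loop
vertex -1.879 -0.816 -2.185
vertex -2.085 -0.46 -1.126
vertex -1.069 -0.278 -1.599
endloop
endfacet
facet normal 0.173 0.594 -0.785
outer loop
vertex -1.879 -0.816 -2.185
vertex -1.069 -0.278 -1.599
vertex -0.806 -1.186 -2.228
endloop
endfacet
facet normal -0.056 -0.047 -0.997
outer loop
vertex -1.879 -0.816 -2.185
vertex -0.806 -1.186 -2.228
vertex -1.661 -1.93 -2.145
endloop
endfacet
facet normal -0.696 -0.161 -0.700
outer loop
vertex -1.879 -0.816 -2.185
vertex -1.661 -1.93 -2.145
vertex -2.451 -1.481 -1.463
endloop
endfacet
facet normal -0.036 0.956 0.291
outer loop
vertex -1.069 -0.278 -1.599
vertex -2.085 -0.46 -1.126
vertex -1.139 -0.61 -0.515
endloop
endfacet
facet normal -0.905 0.200 0.376
outer loop
vertex -2.085 -0.46 -1.126
vertex -2.451 -1.481 -1.463
vertex -1.994 -1.354 -0.432
endloop
endfacet
facet normal -0.638 -0.724 -0.263
outer loop
vertex -2.451 -1.481 -1.463
vertex -1.661 -1.93 -2.145
vertex -1.731 -2.262 -1.061
endloop
endfacet
facet normal 0.396 -0.538 -0.745
outer loop
vertex -1.661 -1.93 -2.145
vertex -0.806 -1.186 -2.228
vertex -0.715 -2.08 -1.534
endloop
endfacet
facet normal 0.767 0.500 -0.402
outer loop
vertex -0.806 -1.186 -2.228
vertex -1.069 -0.278 -1.599
vertex -0.349 -1.059 -1.197
endloop
endfacet
facet normal 0.056 0.047 0.997
outer loop
vertex -0.921 -1.724 -0.475
vertex -1.139 -0.61 -0.515
vertex -1.994 -1.354 -0.432
endloop
endfacet
facet normal -0.173 -0.594 0.785
outer loop
vertex -0.921 -1.724 -0.475
vertex -1.994 -1.354 -0.432
vertex -1.731 -2.262 -1.061
endloop
endfacet
facet normal 0.323 -0.876 0.357
outer loop
vertex -0.921 -1.724 -0.475
vertex -1.731 -2.262 -1.061
vertex -0.715 -2.08 -1.534
endloop
endfacet
facet normal 0.860 -0.409 0.305
outer loop
vertex -0.921 -1.724 -0.475
vertex -0.715 -2.08 -1.534
vertex -0.349 -1.059 -1.197
endloop
endfacet
facet normal 0.696 0.161 0.700
outer loop
vertex -0.921 -1.724 -0.475
vertex -0.349 -1.059 -1.197
vertex -1.139 -0.61 -0.515
endloop
endfacet
facet normal -0.396 0.538 0.745
outer loop
vertex -1.994 -1.354 -0.432
vertex -1.139 -0.61 -0.515
vertex -2.085 -0.46 -1.126
endloop
endfacet
facet normal -0.767 -0.500 0.402
outer loop
vertex -1.731 -2.262 -1.061
vertex -1.994 -1.354 -0.432
vertex -2.451 -1.481 -1.463
endloop
endfacet
facet normal 0.036 -0.956 -0.291
outer loop
vertex -0.715 -2.08 -1.534
vertex -1.731 -2.262 -1.061
vertex -1.661 -1.93 -2.145
endloop
endfacet
facet normal 0.905 -0.200 -0.376
outer loop
vertex -0.349 -1.059 -1.197
vertex -0.715 -2.08 -1.534
vertex -0.806 -1.186 -2.228
endloop
endfacet
facet normal 0.638 0.724 0.263
outer loop
vertex -1.139 -0.61 -0.515
vertex -0.349 -1.059 -1.197
vertex -1.069 -0.278 -1.599
endloop
endfacet
facet normal 0.388 -0.354 -0.851
outer loop
vertex 4.002 3.818 -4.14
vertex 3.412 3.088 -4.105
vertex 3.284 3.925 -4.512
endloop
endfacet
facet normal 0.084 0.989 0.122
outer loop
vertex 4.002 3.818 -4.14
vertex 3.284 3.925 -4.512
vertex 2.708 3.732 -2.555
endloop
endfacet
facet normal 0.386 -0.355 -0.851
outer loop
vertex 3.284 3.925 -4.512
vertex 3.412 3.088 -4.105
vertex 2.662 3.402 -4.576
endloop
endfacet
facet normal -0.633 0.766 -0.111
outer loop
vertex 3.284 3.925 -4.512
vertex 2.662 3.402 -4.576
vertex 2.708 3.732 -2.555
endloop
endfacet
facet normal 0.387 -0.354 -0.852
outer loop
vertex 2.662 3.402 -4.576
vertex 3.412 3.088 -4.105
vertex 2.605 2.642 -4.286
endloop
endfacet
facet normal -0.997 0.079 0.010
outer loop
vertex 2.662 3.402 -4.576
vertex 2.605 2.642 -4.286
vertex 2.708 3.732 -2.555
endloop
endfacet
facet normal 0.387 -0.355 -0.851
outer loop
vertex 2.605 2.642 -4.286
vertex 3.412 3.088 -4.105
vertex 3.155 2.217 -3.859
endloop
endfacet
facet normal -0.734 -0.555 0.393
outer loop
vertex 2.605 2.642 -4.286
vertex 3.155 2.217 -3.859
vertex 2.708 3.732 -2.555
endloop
endfacet
facet normal 0.387 -0.355 -0.851
outer loop
vertex 3.155 2.217 -3.859
vertex 3.412 3.088 -4.105
vertex 3.899 2.448 -3.617
endloop
endfacet
facet normal -0.040 -0.659 0.751
outer loop
vertex 3.155 2.217 -3.859
vertex 3.899 2.448 -3.617
vertex 2.708 3.732 -2.555
endloop
endfacet
facet normal 0.387 -0.355 -0.851
outer loop
vertex 3.899 2.448 -3.617
vertex 3.412 3.088 -4.105
vertex 4.276 3.161 -3.743
endloop
endfacet
facet normal 0.561 -0.153 0.814
outer loop
vertex 3.899 2.448 -3.617
vertex 4.276 3.161 -3.743
vertex 2.708 3.732 -2.555
endloop
endfacet
facet normal 0.387 -0.353 -0.852
outer loop
vertex 4.276 3.161 -3.743
vertex 3.412 3.088 -4.105
vertex 4.002 3.818 -4.14
endloop
endfacet
facet normal 0.616 0.579 0.534
outer loop
vertex 4.276 3.161 -3.743
vertex 4.002 3.818 -4.14
vertex 2.708 3.732 -2.555
endloop
endfacet

endsolid


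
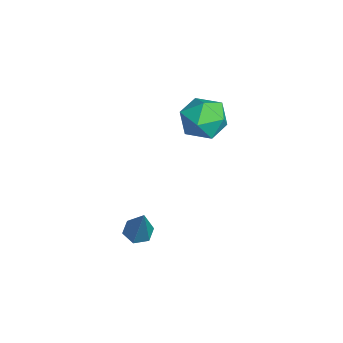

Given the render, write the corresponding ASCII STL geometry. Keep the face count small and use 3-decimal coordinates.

solid 
facet normal -0.984 -0.152 -0.088
outer loop
vertex -4.444 -0.183 -1.261
vertex -4.295 -1.128 -1.297
vertex -4.437 -0.698 -0.454
endloop
endfacet
facet normal -0.851 0.440 0.288
outer loop
vertex -4.444 -0.183 -1.261
vertex -4.437 -0.698 -0.454
vertex -4.005 0.155 -0.481
endloop
endfacet
facet normal -0.463 0.878 -0.120
outer loop
vertex -4.444 -0.183 -1.261
vertex -4.005 0.155 -0.481
vertex -3.596 0.253 -1.34
endloop
endfacet
facet normal -0.357 0.558 -0.749
outer loop
vertex -4.444 -0.183 -1.261
vertex -3.596 0.253 -1.34
vertex -3.775 -0.54 -1.845
endloop
endfacet
facet normal -0.679 -0.079 -0.730
outer loop
vertex -4.444 -0.183 -1.261
vertex -3.775 -0.54 -1.845
vertex -4.295 -1.128 -1.297
endloop
endfacet
facet normal -0.455 0.257 0.853
outer loop
vertex -4.005 0.155 -0.481
vertex -4.437 -0.698 -0.454
vertex -3.585 -0.58 -0.035
endloop
endfacet
facet normal -0.671 -0.700 0.244
outer loop
vertex -4.437 -0.698 -0.454
vertex -4.295 -1.128 -1.297
vertex -3.764 -1.373 -0.54
endloop
endfacet
facet normal -0.177 -0.583 -0.793
outer loop
vertex -4.295 -1.128 -1.297
vertex -3.775 -0.54 -1.845
vertex -3.355 -1.275 -1.399
endloop
endfacet
facet normal 0.344 0.448 -0.825
outer loop
vertex -3.775 -0.54 -1.845
vertex -3.596 0.253 -1.34
vertex -2.923 -0.422 -1.426
endloop
endfacet
facet normal 0.172 0.966 0.192
outer loop
vertex -3.596 0.253 -1.34
vertex -4.005 0.155 -0.481
vertex -3.065 0.008 -0.583
endloop
endfacet
facet normal 0.357 -0.558 0.749
outer loop
vertex -2.916 -0.937 -0.619
vertex -3.585 -0.58 -0.035
vertex -3.764 -1.373 -0.54
endloop
endfacet
facet normal 0.463 -0.878 0.120
outer loop
vertex -2.916 -0.937 -0.619
vertex -3.764 -1.373 -0.54
vertex -3.355 -1.275 -1.399
endloop
endfacet
facet normal 0.851 -0.440 -0.288
outer loop
vertex -2.916 -0.937 -0.619
vertex -3.355 -1.275 -1.399
vertex -2.923 -0.422 -1.426
endloop
endfacet
facet normal 0.984 0.152 0.088
outer loop
vertex -2.916 -0.937 -0.619
vertex -2.923 -0.422 -1.426
vertex -3.065 0.008 -0.583
endloop
endfacet
facet normal 0.679 0.079 0.730
outer loop
vertex -2.916 -0.937 -0.619
vertex -3.065 0.008 -0.583
vertex -3.585 -0.58 -0.035
endloop
endfacet
facet normal -0.344 -0.448 0.825
outer loop
vertex -3.764 -1.373 -0.54
vertex -3.585 -0.58 -0.035
vertex -4.437 -0.698 -0.454
endloop
endfacet
facet normal -0.172 -0.966 -0.192
outer loop
vertex -3.355 -1.275 -1.399
vertex -3.764 -1.373 -0.54
vertex -4.295 -1.128 -1.297
endloop
endfacet
facet normal 0.455 -0.257 -0.853
outer loop
vertex -2.923 -0.422 -1.426
vertex -3.355 -1.275 -1.399
vertex -3.775 -0.54 -1.845
endloop
endfacet
facet normal 0.671 0.700 -0.244
outer loop
vertex -3.065 0.008 -0.583
vertex -2.923 -0.422 -1.426
vertex -3.596 0.253 -1.34
endloop
endfacet
facet normal 0.177 0.583 0.793
outer loop
vertex -3.585 -0.58 -0.035
vertex -3.065 0.008 -0.583
vertex -4.005 0.155 -0.481
endloop
endfacet
facet normal -0.463 -0.032 -0.886
outer loop
vertex 0.686 -3.257 -3.149
vertex 0.299 -3.55 -2.936
vertex 0.262 -3.021 -2.936
endloop
endfacet
facet normal 0.483 0.876 -0.009
outer loop
vertex 0.686 -3.257 -3.149
vertex 0.262 -3.021 -2.936
vertex 1.141 -3.49 -1.324
endloop
endfacet
facet normal -0.463 -0.032 -0.886
outer loop
vertex 0.262 -3.021 -2.936
vertex 0.299 -3.55 -2.936
vertex -0.125 -3.313 -2.723
endloop
endfacet
facet normal -0.373 0.816 0.441
outer loop
vertex 0.262 -3.021 -2.936
vertex -0.125 -3.313 -2.723
vertex 1.141 -3.49 -1.324
endloop
endfacet
facet normal -0.463 -0.031 -0.886
outer loop
vertex -0.125 -3.313 -2.723
vertex 0.299 -3.55 -2.936
vertex -0.089 -3.842 -2.723
endloop
endfacet
facet normal -0.744 -0.051 0.667
outer loop
vertex -0.125 -3.313 -2.723
vertex -0.089 -3.842 -2.723
vertex 1.141 -3.49 -1.324
endloop
endfacet
facet normal -0.463 -0.032 -0.886
outer loop
vertex -0.089 -3.842 -2.723
vertex 0.299 -3.55 -2.936
vertex 0.335 -4.078 -2.936
endloop
endfacet
facet normal -0.257 -0.860 0.442
outer loop
vertex -0.089 -3.842 -2.723
vertex 0.335 -4.078 -2.936
vertex 1.141 -3.49 -1.324
endloop
endfacet
facet normal -0.464 -0.032 -0.886
outer loop
vertex 0.335 -4.078 -2.936
vertex 0.299 -3.55 -2.936
vertex 0.722 -3.786 -3.149
endloop
endfacet
facet normal 0.600 -0.800 -0.008
outer loop
vertex 0.335 -4.078 -2.936
vertex 0.722 -3.786 -3.149
vertex 1.141 -3.49 -1.324
endloop
endfacet
facet normal -0.464 -0.032 -0.886
outer loop
vertex 0.722 -3.786 -3.149
vertex 0.299 -3.55 -2.936
vertex 0.686 -3.257 -3.149
endloop
endfacet
facet normal 0.970 0.066 -0.233
outer loop
vertex 0.722 -3.786 -3.149
vertex 0.686 -3.257 -3.149
vertex 1.141 -3.49 -1.324
endloop
endfacet

endsolid


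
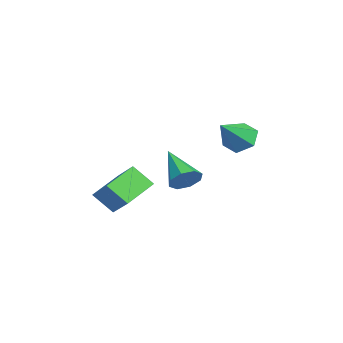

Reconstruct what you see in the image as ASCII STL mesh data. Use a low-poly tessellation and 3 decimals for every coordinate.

solid 
facet normal 0.768 0.339 -0.544
outer loop
vertex -0.708 -1.811 0.958
vertex -1.145 -1.623 0.458
vertex -0.884 -1.316 1.018
endloop
endfacet
facet normal 0.261 -0.024 0.965
outer loop
vertex -0.708 -1.811 0.958
vertex -0.884 -1.316 1.018
vertex -2.535 -2.237 1.442
endloop
endfacet
facet normal 0.767 0.340 -0.544
outer loop
vertex -0.884 -1.316 1.018
vertex -1.145 -1.623 0.458
vertex -1.213 -1.002 0.75
endloop
endfacet
facet normal -0.112 0.574 0.811
outer loop
vertex -0.884 -1.316 1.018
vertex -1.213 -1.002 0.75
vertex -2.535 -2.237 1.442
endloop
endfacet
facet normal 0.768 0.340 -0.543
outer loop
vertex -1.213 -1.002 0.75
vertex -1.145 -1.623 0.458
vertex -1.502 -1.051 0.311
endloop
endfacet
facet normal -0.569 0.770 0.288
outer loop
vertex -1.213 -1.002 0.75
vertex -1.502 -1.051 0.311
vertex -2.535 -2.237 1.442
endloop
endfacet
facet normal 0.768 0.339 -0.544
outer loop
vertex -1.502 -1.051 0.311
vertex -1.145 -1.623 0.458
vertex -1.582 -1.436 -0.042
endloop
endfacet
facet normal -0.842 0.449 -0.299
outer loop
vertex -1.502 -1.051 0.311
vertex -1.582 -1.436 -0.042
vertex -2.535 -2.237 1.442
endloop
endfacet
facet normal 0.768 0.339 -0.544
outer loop
vertex -1.582 -1.436 -0.042
vertex -1.145 -1.623 0.458
vertex -1.406 -1.931 -0.102
endloop
endfacet
facet normal -0.771 -0.201 -0.604
outer loop
vertex -1.582 -1.436 -0.042
vertex -1.406 -1.931 -0.102
vertex -2.535 -2.237 1.442
endloop
endfacet
facet normal 0.767 0.339 -0.544
outer loop
vertex -1.406 -1.931 -0.102
vertex -1.145 -1.623 0.458
vertex -1.077 -2.245 0.166
endloop
endfacet
facet normal -0.398 -0.800 -0.449
outer loop
vertex -1.406 -1.931 -0.102
vertex -1.077 -2.245 0.166
vertex -2.535 -2.237 1.442
endloop
endfacet
facet normal 0.768 0.339 -0.544
outer loop
vertex -1.077 -2.245 0.166
vertex -1.145 -1.623 0.458
vertex -0.788 -2.195 0.605
endloop
endfacet
facet normal 0.059 -0.995 0.074
outer loop
vertex -1.077 -2.245 0.166
vertex -0.788 -2.195 0.605
vertex -2.535 -2.237 1.442
endloop
endfacet
facet normal 0.768 0.340 -0.543
outer loop
vertex -0.788 -2.195 0.605
vertex -1.145 -1.623 0.458
vertex -0.708 -1.811 0.958
endloop
endfacet
facet normal 0.332 -0.675 0.659
outer loop
vertex -0.788 -2.195 0.605
vertex -0.708 -1.811 0.958
vertex -2.535 -2.237 1.442
endloop
endfacet
facet normal -0.646 0.649 0.401
outer loop
vertex -1.843 -3.564 0.927
vertex -1.565 -2.791 0.123
vertex -2.951 -4.108 0.022
endloop
endfacet
facet normal -0.242 -0.672 0.700
outer loop
vertex -1.975 -5.089 -0.583
vertex -1.843 -3.564 0.927
vertex -2.951 -4.108 0.022
endloop
endfacet
facet normal -0.647 0.650 0.400
outer loop
vertex -2.951 -4.108 0.022
vertex -1.565 -2.791 0.123
vertex -2.672 -3.335 -0.783
endloop
endfacet
facet normal -0.724 -0.355 -0.592
outer loop
vertex -2.672 -3.335 -0.783
vertex -1.975 -5.089 -0.583
vertex -2.951 -4.108 0.022
endloop
endfacet
facet normal 0.724 0.355 0.592
outer loop
vertex -1.843 -3.564 0.927
vertex -0.589 -3.772 -0.482
vertex -1.565 -2.791 0.123
endloop
endfacet
facet normal -0.243 -0.672 0.700
outer loop
vertex -0.868 -4.545 0.323
vertex -1.843 -3.564 0.927
vertex -1.975 -5.089 -0.583
endloop
endfacet
facet normal 0.724 0.355 0.592
outer loop
vertex -0.868 -4.545 0.323
vertex -0.589 -3.772 -0.482
vertex -1.843 -3.564 0.927
endloop
endfacet
facet normal 0.242 0.672 -0.700
outer loop
vertex -1.565 -2.791 0.123
vertex -0.589 -3.772 -0.482
vertex -2.672 -3.335 -0.783
endloop
endfacet
facet normal -0.724 -0.355 -0.592
outer loop
vertex -1.697 -4.316 -1.387
vertex -1.975 -5.089 -0.583
vertex -2.672 -3.335 -0.783
endloop
endfacet
facet normal 0.242 0.672 -0.700
outer loop
vertex -2.672 -3.335 -0.783
vertex -0.589 -3.772 -0.482
vertex -1.697 -4.316 -1.387
endloop
endfacet
facet normal 0.647 -0.649 -0.400
outer loop
vertex -1.697 -4.316 -1.387
vertex -0.868 -4.545 0.323
vertex -1.975 -5.089 -0.583
endloop
endfacet
facet normal 0.646 -0.650 -0.400
outer loop
vertex -0.589 -3.772 -0.482
vertex -0.868 -4.545 0.323
vertex -1.697 -4.316 -1.387
endloop
endfacet
facet normal -0.599 0.504 -0.622
outer loop
vertex -2.932 0.361 1.162
vertex -3.404 0.547 1.768
vertex -2.804 1.022 1.575
endloop
endfacet
facet normal 0.954 0.003 -0.301
outer loop
vertex -2.932 0.361 1.162
vertex -2.804 1.022 1.575
vertex -2.416 -0.287 2.792
endloop
endfacet
facet normal -0.599 0.504 -0.622
outer loop
vertex -2.804 1.022 1.575
vertex -3.404 0.547 1.768
vertex -3.276 1.208 2.181
endloop
endfacet
facet normal 0.722 0.573 0.387
outer loop
vertex -2.804 1.022 1.575
vertex -3.276 1.208 2.181
vertex -2.416 -0.287 2.792
endloop
endfacet
facet normal -0.599 0.504 -0.622
outer loop
vertex -3.276 1.208 2.181
vertex -3.404 0.547 1.768
vertex -3.876 0.732 2.373
endloop
endfacet
facet normal -0.003 0.377 0.926
outer loop
vertex -3.276 1.208 2.181
vertex -3.876 0.732 2.373
vertex -2.416 -0.287 2.792
endloop
endfacet
facet normal -0.599 0.505 -0.622
outer loop
vertex -3.876 0.732 2.373
vertex -3.404 0.547 1.768
vertex -4.005 0.071 1.96
endloop
endfacet
facet normal -0.495 -0.389 0.777
outer loop
vertex -3.876 0.732 2.373
vertex -4.005 0.071 1.96
vertex -2.416 -0.287 2.792
endloop
endfacet
facet normal -0.599 0.506 -0.621
outer loop
vertex -4.005 0.071 1.96
vertex -3.404 0.547 1.768
vertex -3.533 -0.114 1.354
endloop
endfacet
facet normal -0.263 -0.961 0.089
outer loop
vertex -4.005 0.071 1.96
vertex -3.533 -0.114 1.354
vertex -2.416 -0.287 2.792
endloop
endfacet
facet normal -0.598 0.506 -0.621
outer loop
vertex -3.533 -0.114 1.354
vertex -3.404 0.547 1.768
vertex -2.932 0.361 1.162
endloop
endfacet
facet normal 0.461 -0.765 -0.450
outer loop
vertex -3.533 -0.114 1.354
vertex -2.932 0.361 1.162
vertex -2.416 -0.287 2.792
endloop
endfacet

endsolid


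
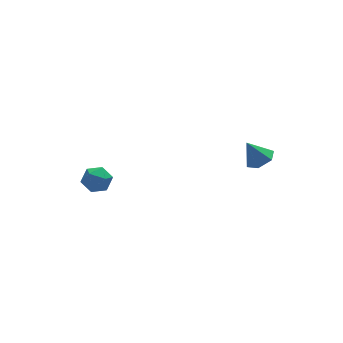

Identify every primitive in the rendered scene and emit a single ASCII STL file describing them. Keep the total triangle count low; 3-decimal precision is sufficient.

solid 
facet normal 0.106 -0.286 0.952
outer loop
vertex -3.417 2.596 -1.973
vertex -4.318 2.216 -1.987
vertex -3.551 1.665 -2.238
endloop
endfacet
facet normal 0.735 -0.281 0.617
outer loop
vertex -3.417 2.596 -1.973
vertex -3.551 1.665 -2.238
vertex -2.922 2.228 -2.731
endloop
endfacet
facet normal 0.848 0.380 0.369
outer loop
vertex -3.417 2.596 -1.973
vertex -2.922 2.228 -2.731
vertex -3.301 3.127 -2.786
endloop
endfacet
facet normal 0.289 0.782 0.552
outer loop
vertex -3.417 2.596 -1.973
vertex -3.301 3.127 -2.786
vertex -4.164 3.121 -2.326
endloop
endfacet
facet normal -0.171 0.371 0.913
outer loop
vertex -3.417 2.596 -1.973
vertex -4.164 3.121 -2.326
vertex -4.318 2.216 -1.987
endloop
endfacet
facet normal 0.691 -0.721 0.059
outer loop
vertex -2.922 2.228 -2.731
vertex -3.551 1.665 -2.238
vertex -3.516 1.619 -3.214
endloop
endfacet
facet normal -0.328 -0.730 0.600
outer loop
vertex -3.551 1.665 -2.238
vertex -4.318 2.216 -1.987
vertex -4.379 1.613 -2.754
endloop
endfacet
facet normal -0.776 0.333 0.535
outer loop
vertex -4.318 2.216 -1.987
vertex -4.164 3.121 -2.326
vertex -4.758 2.512 -2.809
endloop
endfacet
facet normal -0.033 0.998 -0.048
outer loop
vertex -4.164 3.121 -2.326
vertex -3.301 3.127 -2.786
vertex -4.129 3.075 -3.302
endloop
endfacet
facet normal 0.873 0.347 -0.342
outer loop
vertex -3.301 3.127 -2.786
vertex -2.922 2.228 -2.731
vertex -3.362 2.524 -3.553
endloop
endfacet
facet normal -0.289 -0.782 -0.552
outer loop
vertex -4.263 2.144 -3.567
vertex -3.516 1.619 -3.214
vertex -4.379 1.613 -2.754
endloop
endfacet
facet normal -0.848 -0.380 -0.369
outer loop
vertex -4.263 2.144 -3.567
vertex -4.379 1.613 -2.754
vertex -4.758 2.512 -2.809
endloop
endfacet
facet normal -0.735 0.281 -0.617
outer loop
vertex -4.263 2.144 -3.567
vertex -4.758 2.512 -2.809
vertex -4.129 3.075 -3.302
endloop
endfacet
facet normal -0.106 0.286 -0.952
outer loop
vertex -4.263 2.144 -3.567
vertex -4.129 3.075 -3.302
vertex -3.362 2.524 -3.553
endloop
endfacet
facet normal 0.171 -0.371 -0.913
outer loop
vertex -4.263 2.144 -3.567
vertex -3.362 2.524 -3.553
vertex -3.516 1.619 -3.214
endloop
endfacet
facet normal 0.033 -0.998 0.048
outer loop
vertex -4.379 1.613 -2.754
vertex -3.516 1.619 -3.214
vertex -3.551 1.665 -2.238
endloop
endfacet
facet normal -0.873 -0.347 0.342
outer loop
vertex -4.758 2.512 -2.809
vertex -4.379 1.613 -2.754
vertex -4.318 2.216 -1.987
endloop
endfacet
facet normal -0.691 0.721 -0.059
outer loop
vertex -4.129 3.075 -3.302
vertex -4.758 2.512 -2.809
vertex -4.164 3.121 -2.326
endloop
endfacet
facet normal 0.328 0.730 -0.600
outer loop
vertex -3.362 2.524 -3.553
vertex -4.129 3.075 -3.302
vertex -3.301 3.127 -2.786
endloop
endfacet
facet normal 0.776 -0.333 -0.535
outer loop
vertex -3.516 1.619 -3.214
vertex -3.362 2.524 -3.553
vertex -2.922 2.228 -2.731
endloop
endfacet
facet normal 0.446 -0.252 -0.859
outer loop
vertex 4.166 -2.426 1.213
vertex 3.707 -3.2 1.202
vertex 3.363 -2.467 0.808
endloop
endfacet
facet normal -0.139 0.974 0.176
outer loop
vertex 4.166 -2.426 1.213
vertex 3.363 -2.467 0.808
vertex 3.033 -2.82 2.498
endloop
endfacet
facet normal 0.446 -0.252 -0.859
outer loop
vertex 3.363 -2.467 0.808
vertex 3.707 -3.2 1.202
vertex 2.905 -3.241 0.797
endloop
endfacet
facet normal -0.859 0.509 -0.061
outer loop
vertex 3.363 -2.467 0.808
vertex 2.905 -3.241 0.797
vertex 3.033 -2.82 2.498
endloop
endfacet
facet normal 0.446 -0.251 -0.859
outer loop
vertex 2.905 -3.241 0.797
vertex 3.707 -3.2 1.202
vertex 3.248 -3.974 1.19
endloop
endfacet
facet normal -0.924 -0.349 0.156
outer loop
vertex 2.905 -3.241 0.797
vertex 3.248 -3.974 1.19
vertex 3.033 -2.82 2.498
endloop
endfacet
facet normal 0.446 -0.251 -0.859
outer loop
vertex 3.248 -3.974 1.19
vertex 3.707 -3.2 1.202
vertex 4.051 -3.933 1.595
endloop
endfacet
facet normal -0.270 -0.744 0.612
outer loop
vertex 3.248 -3.974 1.19
vertex 4.051 -3.933 1.595
vertex 3.033 -2.82 2.498
endloop
endfacet
facet normal 0.446 -0.251 -0.859
outer loop
vertex 4.051 -3.933 1.595
vertex 3.707 -3.2 1.202
vertex 4.51 -3.158 1.607
endloop
endfacet
facet normal 0.448 -0.279 0.849
outer loop
vertex 4.051 -3.933 1.595
vertex 4.51 -3.158 1.607
vertex 3.033 -2.82 2.498
endloop
endfacet
facet normal 0.446 -0.252 -0.859
outer loop
vertex 4.51 -3.158 1.607
vertex 3.707 -3.2 1.202
vertex 4.166 -2.426 1.213
endloop
endfacet
facet normal 0.514 0.581 0.631
outer loop
vertex 4.51 -3.158 1.607
vertex 4.166 -2.426 1.213
vertex 3.033 -2.82 2.498
endloop
endfacet

endsolid


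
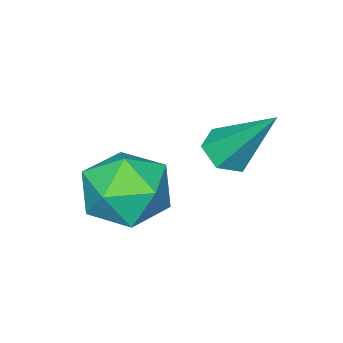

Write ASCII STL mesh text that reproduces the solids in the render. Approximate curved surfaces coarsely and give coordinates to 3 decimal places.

solid 
facet normal 0.065 0.971 -0.230
outer loop
vertex 4.203 -0.638 -0.098
vertex 3.012 -0.538 -0.011
vertex 3.7 -0.355 0.953
endloop
endfacet
facet normal 0.652 0.750 0.110
outer loop
vertex 4.203 -0.638 -0.098
vertex 3.7 -0.355 0.953
vertex 4.607 -1.137 0.914
endloop
endfacet
facet normal 0.939 0.217 -0.267
outer loop
vertex 4.203 -0.638 -0.098
vertex 4.607 -1.137 0.914
vertex 4.48 -1.804 -0.074
endloop
endfacet
facet normal 0.529 0.108 -0.842
outer loop
vertex 4.203 -0.638 -0.098
vertex 4.48 -1.804 -0.074
vertex 3.494 -1.434 -0.646
endloop
endfacet
facet normal -0.012 0.574 -0.819
outer loop
vertex 4.203 -0.638 -0.098
vertex 3.494 -1.434 -0.646
vertex 3.012 -0.538 -0.011
endloop
endfacet
facet normal 0.454 0.490 0.744
outer loop
vertex 4.607 -1.137 0.914
vertex 3.7 -0.355 0.953
vertex 3.666 -1.346 1.626
endloop
endfacet
facet normal -0.496 0.846 0.193
outer loop
vertex 3.7 -0.355 0.953
vertex 3.012 -0.538 -0.011
vertex 2.68 -0.976 1.054
endloop
endfacet
facet normal -0.619 0.204 -0.758
outer loop
vertex 3.012 -0.538 -0.011
vertex 3.494 -1.434 -0.646
vertex 2.553 -1.643 0.066
endloop
endfacet
facet normal 0.256 -0.549 -0.796
outer loop
vertex 3.494 -1.434 -0.646
vertex 4.48 -1.804 -0.074
vertex 3.46 -2.425 0.027
endloop
endfacet
facet normal 0.919 -0.372 0.133
outer loop
vertex 4.48 -1.804 -0.074
vertex 4.607 -1.137 0.914
vertex 4.148 -2.242 0.991
endloop
endfacet
facet normal -0.529 -0.108 0.842
outer loop
vertex 2.957 -2.142 1.078
vertex 3.666 -1.346 1.626
vertex 2.68 -0.976 1.054
endloop
endfacet
facet normal -0.939 -0.217 0.267
outer loop
vertex 2.957 -2.142 1.078
vertex 2.68 -0.976 1.054
vertex 2.553 -1.643 0.066
endloop
endfacet
facet normal -0.652 -0.750 -0.110
outer loop
vertex 2.957 -2.142 1.078
vertex 2.553 -1.643 0.066
vertex 3.46 -2.425 0.027
endloop
endfacet
facet normal -0.065 -0.971 0.230
outer loop
vertex 2.957 -2.142 1.078
vertex 3.46 -2.425 0.027
vertex 4.148 -2.242 0.991
endloop
endfacet
facet normal 0.012 -0.574 0.819
outer loop
vertex 2.957 -2.142 1.078
vertex 4.148 -2.242 0.991
vertex 3.666 -1.346 1.626
endloop
endfacet
facet normal -0.256 0.549 0.796
outer loop
vertex 2.68 -0.976 1.054
vertex 3.666 -1.346 1.626
vertex 3.7 -0.355 0.953
endloop
endfacet
facet normal -0.919 0.372 -0.133
outer loop
vertex 2.553 -1.643 0.066
vertex 2.68 -0.976 1.054
vertex 3.012 -0.538 -0.011
endloop
endfacet
facet normal -0.454 -0.490 -0.744
outer loop
vertex 3.46 -2.425 0.027
vertex 2.553 -1.643 0.066
vertex 3.494 -1.434 -0.646
endloop
endfacet
facet normal 0.496 -0.846 -0.193
outer loop
vertex 4.148 -2.242 0.991
vertex 3.46 -2.425 0.027
vertex 4.48 -1.804 -0.074
endloop
endfacet
facet normal 0.619 -0.204 0.758
outer loop
vertex 3.666 -1.346 1.626
vertex 4.148 -2.242 0.991
vertex 4.607 -1.137 0.914
endloop
endfacet
facet normal 0.052 -0.617 -0.785
outer loop
vertex 2.21 -0.325 1.759
vertex 1.656 -0.007 1.472
vertex 2.302 0.223 1.334
endloop
endfacet
facet normal 0.939 0.098 0.329
outer loop
vertex 2.21 -0.325 1.759
vertex 2.302 0.223 1.334
vertex 1.544 1.327 3.168
endloop
endfacet
facet normal 0.052 -0.617 -0.785
outer loop
vertex 2.302 0.223 1.334
vertex 1.656 -0.007 1.472
vertex 1.748 0.541 1.047
endloop
endfacet
facet normal 0.573 0.785 -0.236
outer loop
vertex 2.302 0.223 1.334
vertex 1.748 0.541 1.047
vertex 1.544 1.327 3.168
endloop
endfacet
facet normal 0.051 -0.617 -0.785
outer loop
vertex 1.748 0.541 1.047
vertex 1.656 -0.007 1.472
vertex 1.102 0.311 1.186
endloop
endfacet
facet normal -0.380 0.855 -0.353
outer loop
vertex 1.748 0.541 1.047
vertex 1.102 0.311 1.186
vertex 1.544 1.327 3.168
endloop
endfacet
facet normal 0.051 -0.617 -0.785
outer loop
vertex 1.102 0.311 1.186
vertex 1.656 -0.007 1.472
vertex 1.01 -0.237 1.611
endloop
endfacet
facet normal -0.967 0.236 0.095
outer loop
vertex 1.102 0.311 1.186
vertex 1.01 -0.237 1.611
vertex 1.544 1.327 3.168
endloop
endfacet
facet normal 0.051 -0.618 -0.784
outer loop
vertex 1.01 -0.237 1.611
vertex 1.656 -0.007 1.472
vertex 1.564 -0.555 1.898
endloop
endfacet
facet normal -0.601 -0.452 0.660
outer loop
vertex 1.01 -0.237 1.611
vertex 1.564 -0.555 1.898
vertex 1.544 1.327 3.168
endloop
endfacet
facet normal 0.051 -0.618 -0.784
outer loop
vertex 1.564 -0.555 1.898
vertex 1.656 -0.007 1.472
vertex 2.21 -0.325 1.759
endloop
endfacet
facet normal 0.353 -0.521 0.777
outer loop
vertex 1.564 -0.555 1.898
vertex 2.21 -0.325 1.759
vertex 1.544 1.327 3.168
endloop
endfacet

endsolid


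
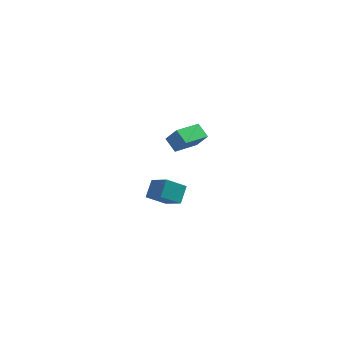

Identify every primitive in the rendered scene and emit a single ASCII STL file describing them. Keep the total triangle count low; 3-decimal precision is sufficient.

solid 
facet normal -0.474 0.633 -0.612
outer loop
vertex 1.295 2.432 -3.565
vertex 1.601 3.217 -2.99
vertex 2.246 2.528 -4.203
endloop
endfacet
facet normal -0.301 -0.769 -0.564
outer loop
vertex 2.939 1.603 -3.31
vertex 1.295 2.432 -3.565
vertex 2.246 2.528 -4.203
endloop
endfacet
facet normal -0.474 0.633 -0.612
outer loop
vertex 2.246 2.528 -4.203
vertex 1.601 3.217 -2.99
vertex 2.553 3.313 -3.628
endloop
endfacet
facet normal 0.827 0.083 -0.556
outer loop
vertex 2.553 3.313 -3.628
vertex 2.939 1.603 -3.31
vertex 2.246 2.528 -4.203
endloop
endfacet
facet normal -0.828 -0.084 0.555
outer loop
vertex 1.295 2.432 -3.565
vertex 2.294 2.292 -2.097
vertex 1.601 3.217 -2.99
endloop
endfacet
facet normal -0.300 -0.769 -0.564
outer loop
vertex 1.987 1.507 -2.672
vertex 1.295 2.432 -3.565
vertex 2.939 1.603 -3.31
endloop
endfacet
facet normal -0.828 -0.083 0.555
outer loop
vertex 1.987 1.507 -2.672
vertex 2.294 2.292 -2.097
vertex 1.295 2.432 -3.565
endloop
endfacet
facet normal 0.300 0.769 0.564
outer loop
vertex 1.601 3.217 -2.99
vertex 2.294 2.292 -2.097
vertex 2.553 3.313 -3.628
endloop
endfacet
facet normal 0.828 0.084 -0.555
outer loop
vertex 3.245 2.388 -2.735
vertex 2.939 1.603 -3.31
vertex 2.553 3.313 -3.628
endloop
endfacet
facet normal 0.301 0.769 0.564
outer loop
vertex 2.553 3.313 -3.628
vertex 2.294 2.292 -2.097
vertex 3.245 2.388 -2.735
endloop
endfacet
facet normal 0.474 -0.633 0.612
outer loop
vertex 3.245 2.388 -2.735
vertex 1.987 1.507 -2.672
vertex 2.939 1.603 -3.31
endloop
endfacet
facet normal 0.474 -0.633 0.612
outer loop
vertex 2.294 2.292 -2.097
vertex 1.987 1.507 -2.672
vertex 3.245 2.388 -2.735
endloop
endfacet
facet normal -0.538 0.188 -0.822
outer loop
vertex 2.601 -0.357 2.468
vertex 2.194 0.244 2.872
vertex 3.637 0.647 2.02
endloop
endfacet
facet normal 0.491 -0.723 -0.486
outer loop
vertex 4.126 0.476 2.768
vertex 2.601 -0.357 2.468
vertex 3.637 0.647 2.02
endloop
endfacet
facet normal -0.538 0.188 -0.822
outer loop
vertex 3.637 0.647 2.02
vertex 2.194 0.244 2.872
vertex 3.229 1.247 2.424
endloop
endfacet
facet normal 0.685 0.665 -0.296
outer loop
vertex 3.229 1.247 2.424
vertex 4.126 0.476 2.768
vertex 3.637 0.647 2.02
endloop
endfacet
facet normal -0.686 -0.664 0.297
outer loop
vertex 2.601 -0.357 2.468
vertex 2.683 0.073 3.62
vertex 2.194 0.244 2.872
endloop
endfacet
facet normal 0.491 -0.723 -0.486
outer loop
vertex 3.091 -0.527 3.216
vertex 2.601 -0.357 2.468
vertex 4.126 0.476 2.768
endloop
endfacet
facet normal -0.685 -0.666 0.297
outer loop
vertex 3.091 -0.527 3.216
vertex 2.683 0.073 3.62
vertex 2.601 -0.357 2.468
endloop
endfacet
facet normal -0.491 0.723 0.486
outer loop
vertex 2.194 0.244 2.872
vertex 2.683 0.073 3.62
vertex 3.229 1.247 2.424
endloop
endfacet
facet normal 0.685 0.664 -0.298
outer loop
vertex 3.719 1.077 3.172
vertex 4.126 0.476 2.768
vertex 3.229 1.247 2.424
endloop
endfacet
facet normal -0.491 0.723 0.486
outer loop
vertex 3.229 1.247 2.424
vertex 2.683 0.073 3.62
vertex 3.719 1.077 3.172
endloop
endfacet
facet normal 0.538 -0.188 0.822
outer loop
vertex 3.719 1.077 3.172
vertex 3.091 -0.527 3.216
vertex 4.126 0.476 2.768
endloop
endfacet
facet normal 0.538 -0.188 0.822
outer loop
vertex 2.683 0.073 3.62
vertex 3.091 -0.527 3.216
vertex 3.719 1.077 3.172
endloop
endfacet

endsolid


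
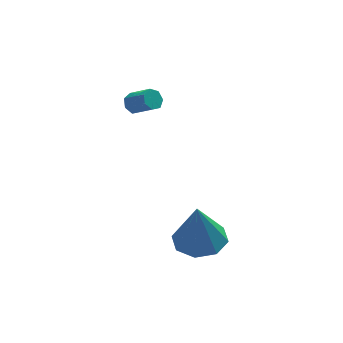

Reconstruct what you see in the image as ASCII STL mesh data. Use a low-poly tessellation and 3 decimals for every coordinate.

solid 
facet normal 0.085 0.201 -0.976
outer loop
vertex -1.072 -0.792 -2.581
vertex -2.02 -1.255 -2.759
vertex -1.694 -0.263 -2.526
endloop
endfacet
facet normal 0.549 0.583 0.600
outer loop
vertex -1.072 -0.792 -2.581
vertex -1.694 -0.263 -2.526
vertex -2.2 -1.685 -0.681
endloop
endfacet
facet normal 0.084 0.201 -0.976
outer loop
vertex -1.694 -0.263 -2.526
vertex -2.02 -1.255 -2.759
vertex -2.507 -0.315 -2.607
endloop
endfacet
facet normal -0.110 0.802 0.588
outer loop
vertex -1.694 -0.263 -2.526
vertex -2.507 -0.315 -2.607
vertex -2.2 -1.685 -0.681
endloop
endfacet
facet normal 0.084 0.202 -0.976
outer loop
vertex -2.507 -0.315 -2.607
vertex -2.02 -1.255 -2.759
vertex -3.035 -0.917 -2.777
endloop
endfacet
facet normal -0.724 0.502 0.473
outer loop
vertex -2.507 -0.315 -2.607
vertex -3.035 -0.917 -2.777
vertex -2.2 -1.685 -0.681
endloop
endfacet
facet normal 0.085 0.202 -0.976
outer loop
vertex -3.035 -0.917 -2.777
vertex -2.02 -1.255 -2.759
vertex -2.968 -1.718 -2.937
endloop
endfacet
facet normal -0.936 -0.142 0.321
outer loop
vertex -3.035 -0.917 -2.777
vertex -2.968 -1.718 -2.937
vertex -2.2 -1.685 -0.681
endloop
endfacet
facet normal 0.084 0.202 -0.976
outer loop
vertex -2.968 -1.718 -2.937
vertex -2.02 -1.255 -2.759
vertex -2.346 -2.247 -2.993
endloop
endfacet
facet normal -0.620 -0.753 0.222
outer loop
vertex -2.968 -1.718 -2.937
vertex -2.346 -2.247 -2.993
vertex -2.2 -1.685 -0.681
endloop
endfacet
facet normal 0.084 0.202 -0.976
outer loop
vertex -2.346 -2.247 -2.993
vertex -2.02 -1.255 -2.759
vertex -1.533 -2.195 -2.912
endloop
endfacet
facet normal 0.039 -0.972 0.234
outer loop
vertex -2.346 -2.247 -2.993
vertex -1.533 -2.195 -2.912
vertex -2.2 -1.685 -0.681
endloop
endfacet
facet normal 0.085 0.203 -0.976
outer loop
vertex -1.533 -2.195 -2.912
vertex -2.02 -1.255 -2.759
vertex -1.005 -1.593 -2.741
endloop
endfacet
facet normal 0.653 -0.672 0.349
outer loop
vertex -1.533 -2.195 -2.912
vertex -1.005 -1.593 -2.741
vertex -2.2 -1.685 -0.681
endloop
endfacet
facet normal 0.085 0.202 -0.976
outer loop
vertex -1.005 -1.593 -2.741
vertex -2.02 -1.255 -2.759
vertex -1.072 -0.792 -2.581
endloop
endfacet
facet normal 0.865 -0.028 0.501
outer loop
vertex -1.005 -1.593 -2.741
vertex -1.072 -0.792 -2.581
vertex -2.2 -1.685 -0.681
endloop
endfacet
facet normal -0.622 0.568 -0.539
outer loop
vertex -3.663 2.924 2.04
vertex -4.055 2.695 2.251
vertex -3.813 3.105 2.404
endloop
endfacet
facet normal 0.703 0.709 -0.063
outer loop
vertex -3.663 2.924 2.04
vertex -3.813 3.105 2.404
vertex -2.973 2.293 2.639
endloop
endfacet
facet normal 0.703 0.709 -0.063
outer loop
vertex -2.973 2.293 2.639
vertex -3.813 3.105 2.404
vertex -3.124 2.475 3.003
endloop
endfacet
facet normal 0.620 -0.568 0.541
outer loop
vertex -2.973 2.293 2.639
vertex -3.124 2.475 3.003
vertex -3.365 2.065 2.849
endloop
endfacet
facet normal -0.622 0.568 -0.539
outer loop
vertex -3.813 3.105 2.404
vertex -4.055 2.695 2.251
vertex -4.145 2.978 2.653
endloop
endfacet
facet normal 0.168 0.769 0.616
outer loop
vertex -3.813 3.105 2.404
vertex -4.145 2.978 2.653
vertex -3.124 2.475 3.003
endloop
endfacet
facet normal 0.167 0.769 0.618
outer loop
vertex -3.124 2.475 3.003
vertex -4.145 2.978 2.653
vertex -3.456 2.347 3.252
endloop
endfacet
facet normal 0.623 -0.568 0.538
outer loop
vertex -3.124 2.475 3.003
vertex -3.456 2.347 3.252
vertex -3.365 2.065 2.849
endloop
endfacet
facet normal -0.622 0.568 -0.539
outer loop
vertex -4.145 2.978 2.653
vertex -4.055 2.695 2.251
vertex -4.409 2.638 2.599
endloop
endfacet
facet normal -0.494 0.251 0.833
outer loop
vertex -4.145 2.978 2.653
vertex -4.409 2.638 2.599
vertex -3.456 2.347 3.252
endloop
endfacet
facet normal -0.495 0.248 0.833
outer loop
vertex -3.456 2.347 3.252
vertex -4.409 2.638 2.599
vertex -3.719 2.007 3.197
endloop
endfacet
facet normal 0.622 -0.568 0.538
outer loop
vertex -3.456 2.347 3.252
vertex -3.719 2.007 3.197
vertex -3.365 2.065 2.849
endloop
endfacet
facet normal -0.621 0.569 -0.539
outer loop
vertex -4.409 2.638 2.599
vertex -4.055 2.695 2.251
vertex -4.406 2.341 2.282
endloop
endfacet
facet normal -0.783 -0.457 0.421
outer loop
vertex -4.409 2.638 2.599
vertex -4.406 2.341 2.282
vertex -3.719 2.007 3.197
endloop
endfacet
facet normal -0.783 -0.457 0.422
outer loop
vertex -3.719 2.007 3.197
vertex -4.406 2.341 2.282
vertex -3.716 1.71 2.881
endloop
endfacet
facet normal 0.623 -0.567 0.539
outer loop
vertex -3.719 2.007 3.197
vertex -3.716 1.71 2.881
vertex -3.365 2.065 2.849
endloop
endfacet
facet normal -0.622 0.569 -0.538
outer loop
vertex -4.406 2.341 2.282
vertex -4.055 2.695 2.251
vertex -4.139 2.311 1.942
endloop
endfacet
facet normal -0.483 -0.820 -0.307
outer loop
vertex -4.406 2.341 2.282
vertex -4.139 2.311 1.942
vertex -3.716 1.71 2.881
endloop
endfacet
facet normal -0.483 -0.820 -0.307
outer loop
vertex -3.716 1.71 2.881
vertex -4.139 2.311 1.942
vertex -3.449 1.68 2.541
endloop
endfacet
facet normal 0.623 -0.567 0.539
outer loop
vertex -3.716 1.71 2.881
vertex -3.449 1.68 2.541
vertex -3.365 2.065 2.849
endloop
endfacet
facet normal -0.621 0.569 -0.539
outer loop
vertex -4.139 2.311 1.942
vertex -4.055 2.695 2.251
vertex -3.808 2.57 1.834
endloop
endfacet
facet normal 0.181 -0.566 -0.804
outer loop
vertex -4.139 2.311 1.942
vertex -3.808 2.57 1.834
vertex -3.449 1.68 2.541
endloop
endfacet
facet normal 0.182 -0.566 -0.804
outer loop
vertex -3.449 1.68 2.541
vertex -3.808 2.57 1.834
vertex -3.118 1.94 2.433
endloop
endfacet
facet normal 0.622 -0.567 0.540
outer loop
vertex -3.449 1.68 2.541
vertex -3.118 1.94 2.433
vertex -3.365 2.065 2.849
endloop
endfacet
facet normal -0.622 0.568 -0.539
outer loop
vertex -3.808 2.57 1.834
vertex -4.055 2.695 2.251
vertex -3.663 2.924 2.04
endloop
endfacet
facet normal 0.709 0.115 -0.696
outer loop
vertex -3.808 2.57 1.834
vertex -3.663 2.924 2.04
vertex -3.118 1.94 2.433
endloop
endfacet
facet normal 0.709 0.115 -0.696
outer loop
vertex -3.118 1.94 2.433
vertex -3.663 2.924 2.04
vertex -2.973 2.293 2.639
endloop
endfacet
facet normal 0.620 -0.570 0.539
outer loop
vertex -3.118 1.94 2.433
vertex -2.973 2.293 2.639
vertex -3.365 2.065 2.849
endloop
endfacet

endsolid
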